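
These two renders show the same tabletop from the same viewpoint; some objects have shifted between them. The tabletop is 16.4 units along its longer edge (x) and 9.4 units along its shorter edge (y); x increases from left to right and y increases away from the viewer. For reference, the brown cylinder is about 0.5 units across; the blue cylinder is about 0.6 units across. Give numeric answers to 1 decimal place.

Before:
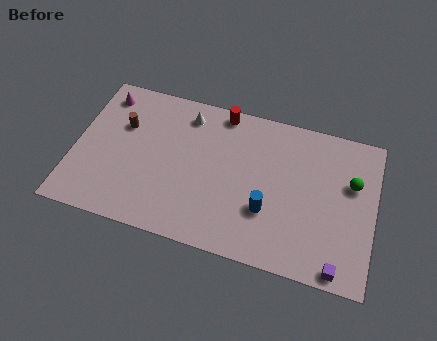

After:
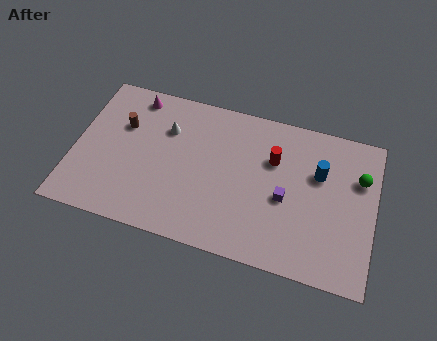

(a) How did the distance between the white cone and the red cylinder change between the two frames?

+3.9

Before: roughly 2.0 units apart; after: 5.9. That's 3.9 units further apart.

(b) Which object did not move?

the brown cylinder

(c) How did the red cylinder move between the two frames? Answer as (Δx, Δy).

(3.0, -2.2)

The red cylinder started near (7.8, 8.5) and ended near (10.8, 6.3).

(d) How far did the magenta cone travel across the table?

1.7

The magenta cone was near (1.3, 7.9) before and (3.0, 8.2) after, so it travelled √(1.7² + 0.3²) ≈ 1.7 units.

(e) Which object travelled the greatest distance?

the purple cube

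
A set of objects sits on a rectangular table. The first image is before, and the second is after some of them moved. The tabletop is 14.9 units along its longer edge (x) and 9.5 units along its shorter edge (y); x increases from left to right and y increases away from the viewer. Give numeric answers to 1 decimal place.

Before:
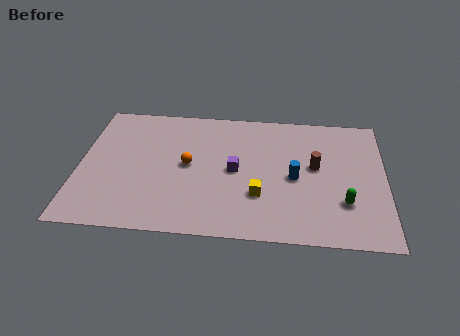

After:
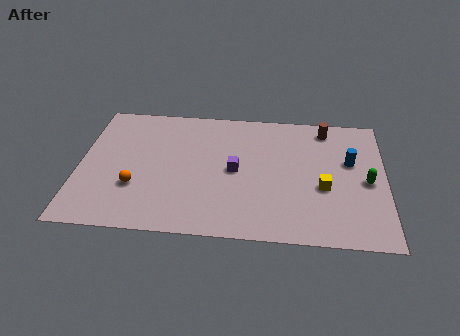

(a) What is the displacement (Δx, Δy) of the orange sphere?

(-2.5, -1.8)

From the two frames, the orange sphere sits at roughly (5.3, 4.9) before and (2.8, 3.1) after.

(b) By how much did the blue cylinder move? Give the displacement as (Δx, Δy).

(2.7, 1.4)

The blue cylinder started near (10.5, 4.4) and ended near (13.2, 5.8).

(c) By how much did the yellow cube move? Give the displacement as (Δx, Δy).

(3.1, 0.8)

From the two frames, the yellow cube sits at roughly (8.8, 3.0) before and (11.9, 3.8) after.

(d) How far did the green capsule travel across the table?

1.9

The green capsule was near (12.9, 2.8) before and (14.0, 4.4) after, so it travelled √(1.1² + 1.6²) ≈ 1.9 units.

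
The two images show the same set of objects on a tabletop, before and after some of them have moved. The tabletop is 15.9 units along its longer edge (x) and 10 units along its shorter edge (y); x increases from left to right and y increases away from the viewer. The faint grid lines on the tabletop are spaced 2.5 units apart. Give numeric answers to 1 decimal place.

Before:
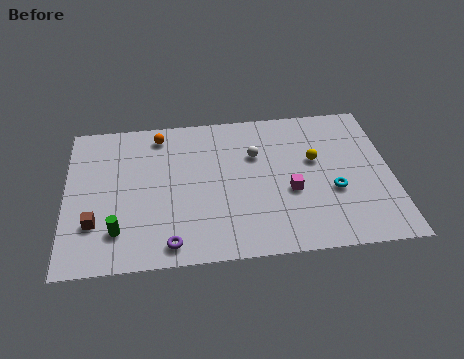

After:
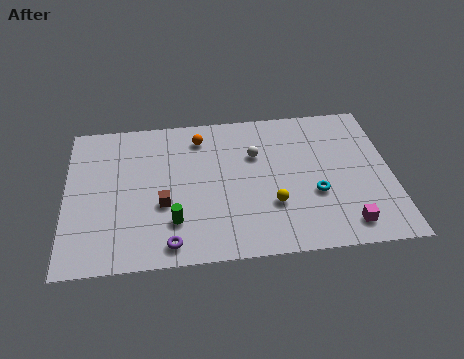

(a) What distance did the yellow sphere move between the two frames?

3.6

The yellow sphere was near (12.2, 6.0) before and (10.0, 3.2) after, so it travelled √(2.2² + 2.8²) ≈ 3.6 units.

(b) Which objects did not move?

the purple torus and the white sphere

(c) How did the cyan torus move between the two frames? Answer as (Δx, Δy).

(-0.9, -0.1)

The cyan torus was at about (13.0, 3.8) and moved to about (12.1, 3.7).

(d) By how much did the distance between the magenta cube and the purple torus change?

+2.0

Before: roughly 6.5 units apart; after: 8.5. That's 2.0 units further apart.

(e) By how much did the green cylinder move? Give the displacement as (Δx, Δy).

(2.7, 0.3)

From the two frames, the green cylinder sits at roughly (2.5, 2.3) before and (5.2, 2.6) after.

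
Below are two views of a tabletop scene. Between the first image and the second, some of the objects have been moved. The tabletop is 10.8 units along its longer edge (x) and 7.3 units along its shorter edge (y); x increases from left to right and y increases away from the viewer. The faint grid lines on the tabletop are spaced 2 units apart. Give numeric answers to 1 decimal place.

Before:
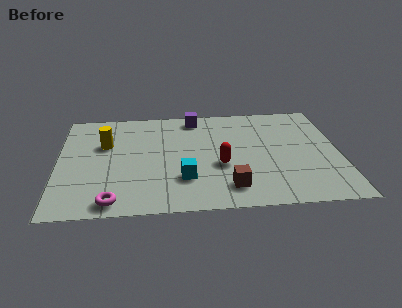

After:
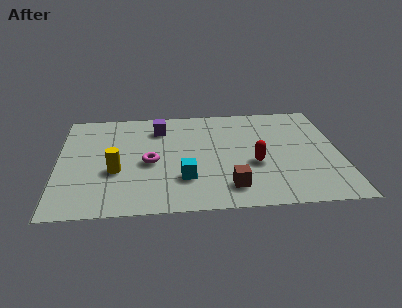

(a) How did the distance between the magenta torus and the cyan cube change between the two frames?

-1.2

The distance was about 3.0 in the first image and 1.8 in the second, so they moved 1.2 units closer together.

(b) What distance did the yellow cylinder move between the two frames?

1.9

From (1.8, 4.7) to (2.2, 2.8), the yellow cylinder covered √(0.4² + 1.9²) ≈ 1.9 units.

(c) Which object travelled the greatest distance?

the magenta torus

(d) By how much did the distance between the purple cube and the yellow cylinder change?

-0.5

The distance was about 3.9 in the first image and 3.4 in the second, so they moved 0.5 units closer together.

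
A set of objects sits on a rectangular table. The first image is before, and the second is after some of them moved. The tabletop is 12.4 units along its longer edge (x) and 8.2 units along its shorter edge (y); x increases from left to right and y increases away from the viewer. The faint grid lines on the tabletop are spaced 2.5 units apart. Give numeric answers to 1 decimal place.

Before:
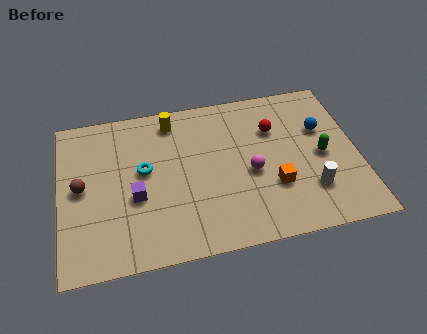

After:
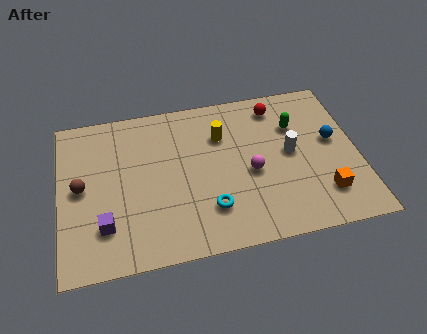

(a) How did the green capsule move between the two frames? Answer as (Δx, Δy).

(-1.0, 1.8)

The green capsule was at about (10.9, 3.9) and moved to about (9.9, 5.7).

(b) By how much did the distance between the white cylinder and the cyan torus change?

-3.1

The distance was about 7.2 in the first image and 4.1 in the second, so they moved 3.1 units closer together.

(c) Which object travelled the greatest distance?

the cyan torus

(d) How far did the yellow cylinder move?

2.3

The yellow cylinder moved from about (4.8, 7.0) to (6.8, 5.8), a distance of √(2.0² + 1.2²) ≈ 2.3.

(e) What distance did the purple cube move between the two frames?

1.8

The purple cube was near (3.1, 3.3) before and (1.8, 2.1) after, so it travelled √(1.3² + 1.2²) ≈ 1.8 units.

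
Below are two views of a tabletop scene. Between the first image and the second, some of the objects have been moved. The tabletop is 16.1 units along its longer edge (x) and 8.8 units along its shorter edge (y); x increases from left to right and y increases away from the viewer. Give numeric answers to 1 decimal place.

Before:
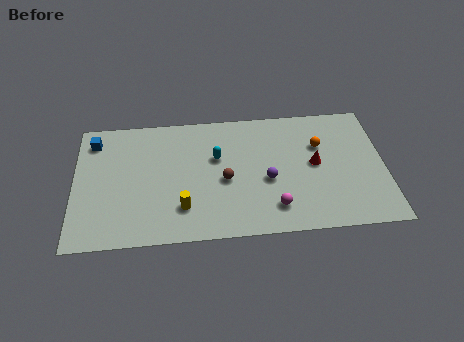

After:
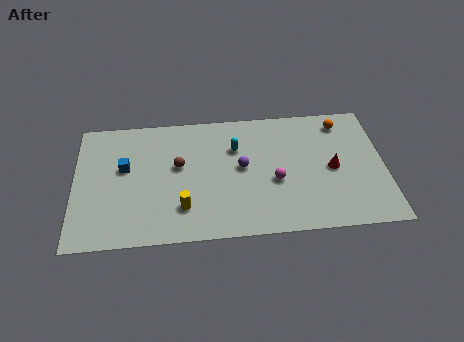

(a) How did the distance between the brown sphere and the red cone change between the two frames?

+3.3

Before: roughly 4.8 units apart; after: 8.1. That's 3.3 units further apart.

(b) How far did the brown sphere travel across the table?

2.7

The brown sphere was near (7.8, 3.9) before and (5.4, 5.1) after, so it travelled √(2.4² + 1.2²) ≈ 2.7 units.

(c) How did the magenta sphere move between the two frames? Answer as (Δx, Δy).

(0.1, 1.8)

The magenta sphere was at about (10.3, 1.8) and moved to about (10.4, 3.6).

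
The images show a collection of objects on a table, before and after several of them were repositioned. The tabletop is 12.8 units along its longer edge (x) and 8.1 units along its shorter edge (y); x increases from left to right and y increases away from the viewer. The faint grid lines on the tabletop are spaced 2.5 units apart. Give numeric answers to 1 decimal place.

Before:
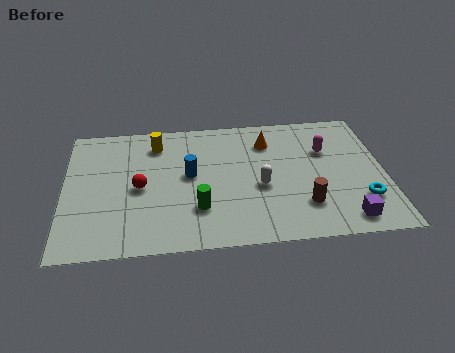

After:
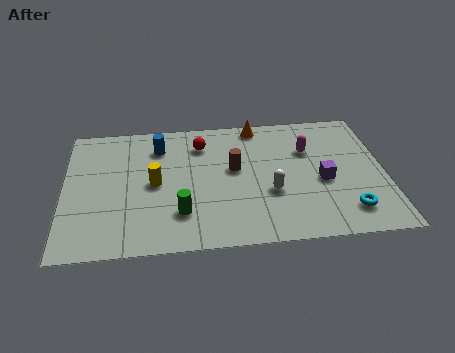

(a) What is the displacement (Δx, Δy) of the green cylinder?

(-0.7, -0.2)

The green cylinder was at about (5.3, 2.3) and moved to about (4.6, 2.1).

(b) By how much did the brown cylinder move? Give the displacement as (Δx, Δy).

(-2.7, 2.5)

From the two frames, the brown cylinder sits at roughly (9.5, 2.1) before and (6.8, 4.6) after.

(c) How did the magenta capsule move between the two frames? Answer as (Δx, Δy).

(-0.7, 0.1)

The magenta capsule was at about (10.5, 5.4) and moved to about (9.8, 5.5).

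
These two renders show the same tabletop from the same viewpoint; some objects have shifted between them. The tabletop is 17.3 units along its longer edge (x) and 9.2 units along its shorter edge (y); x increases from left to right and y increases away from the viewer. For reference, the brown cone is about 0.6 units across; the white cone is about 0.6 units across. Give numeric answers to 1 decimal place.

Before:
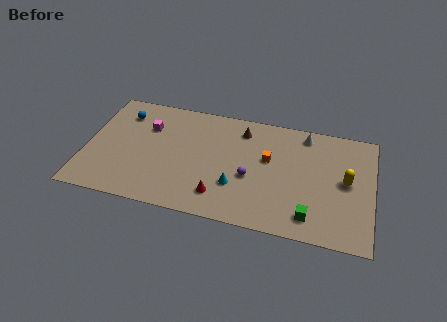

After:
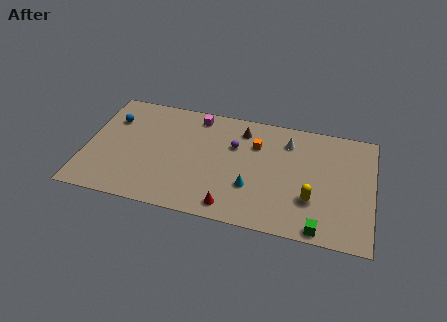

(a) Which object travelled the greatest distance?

the magenta cube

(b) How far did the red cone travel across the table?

1.0

The red cone was near (8.3, 1.9) before and (9.0, 1.2) after, so it travelled √(0.7² + 0.7²) ≈ 1.0 units.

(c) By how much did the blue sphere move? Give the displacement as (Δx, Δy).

(-0.6, -0.6)

The blue sphere started near (2.0, 7.2) and ended near (1.4, 6.6).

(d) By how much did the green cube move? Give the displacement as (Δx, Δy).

(0.6, -0.8)

The green cube was at about (13.7, 1.6) and moved to about (14.3, 0.8).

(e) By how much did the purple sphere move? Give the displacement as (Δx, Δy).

(-1.1, 2.3)

The purple sphere was at about (10.0, 3.8) and moved to about (8.9, 6.1).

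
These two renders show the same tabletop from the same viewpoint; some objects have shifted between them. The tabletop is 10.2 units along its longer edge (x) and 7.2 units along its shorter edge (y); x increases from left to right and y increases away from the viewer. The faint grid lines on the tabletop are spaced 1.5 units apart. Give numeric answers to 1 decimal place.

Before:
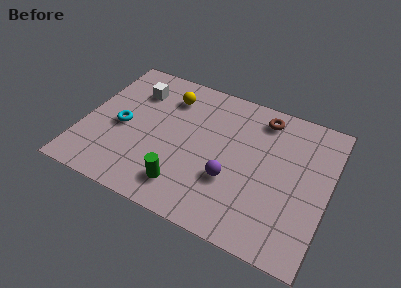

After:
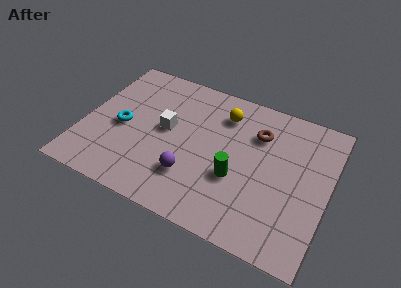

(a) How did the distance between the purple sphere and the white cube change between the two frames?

-3.0

Before: roughly 5.3 units apart; after: 2.3. That's 3.0 units closer together.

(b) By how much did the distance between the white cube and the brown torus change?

-1.4

They were about 5.3 units apart before and 3.9 after — 1.4 units closer together.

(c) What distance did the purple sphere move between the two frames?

1.7

The purple sphere moved from about (6.3, 2.5) to (4.7, 2.0), a distance of √(1.6² + 0.5²) ≈ 1.7.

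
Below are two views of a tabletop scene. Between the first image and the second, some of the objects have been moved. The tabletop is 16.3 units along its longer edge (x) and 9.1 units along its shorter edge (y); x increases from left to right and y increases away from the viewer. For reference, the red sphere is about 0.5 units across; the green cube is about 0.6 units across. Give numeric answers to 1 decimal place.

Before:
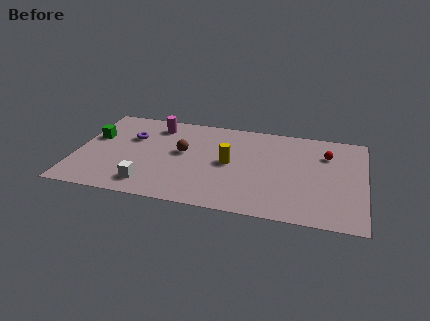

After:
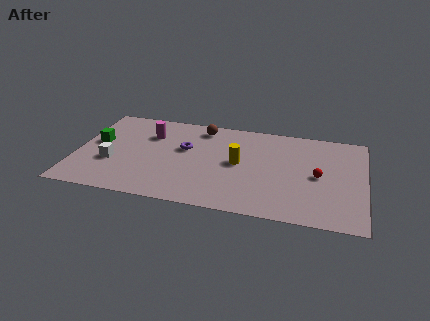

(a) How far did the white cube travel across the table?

2.8

The white cube moved from about (4.3, 1.6) to (2.1, 3.3), a distance of √(2.2² + 1.7²) ≈ 2.8.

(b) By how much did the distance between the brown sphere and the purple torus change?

-0.7

The distance was about 3.1 in the first image and 2.4 in the second, so they moved 0.7 units closer together.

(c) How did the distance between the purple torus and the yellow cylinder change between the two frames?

-2.7

They were about 5.9 units apart before and 3.2 after — 2.7 units closer together.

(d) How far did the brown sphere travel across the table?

2.8

The brown sphere was near (6.0, 5.1) before and (6.9, 7.8) after, so it travelled √(0.9² + 2.7²) ≈ 2.8 units.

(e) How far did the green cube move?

0.5

From (0.9, 5.6) to (1.1, 5.1), the green cube covered √(0.2² + 0.5²) ≈ 0.5 units.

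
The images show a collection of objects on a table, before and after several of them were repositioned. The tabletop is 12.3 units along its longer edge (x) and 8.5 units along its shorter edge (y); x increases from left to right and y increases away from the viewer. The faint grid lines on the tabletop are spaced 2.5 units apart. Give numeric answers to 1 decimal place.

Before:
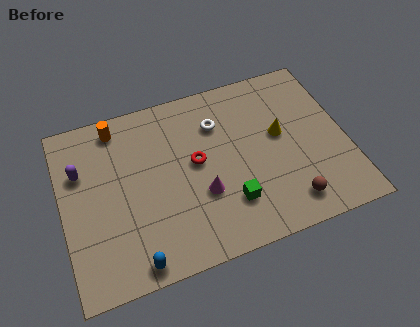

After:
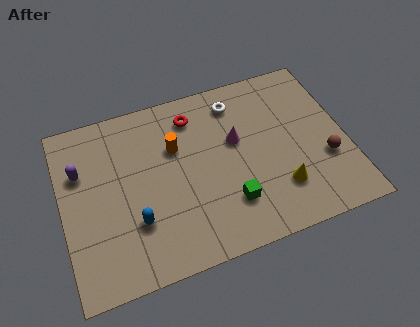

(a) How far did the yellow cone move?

2.6

From (9.5, 4.8) to (9.2, 2.2), the yellow cone covered √(0.3² + 2.6²) ≈ 2.6 units.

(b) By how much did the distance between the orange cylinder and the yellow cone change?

-2.0

They were about 7.4 units apart before and 5.4 after — 2.0 units closer together.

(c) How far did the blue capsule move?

1.8

From (2.8, 0.8) to (3.0, 2.6), the blue capsule covered √(0.2² + 1.8²) ≈ 1.8 units.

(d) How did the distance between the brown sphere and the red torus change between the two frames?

+1.8

They were about 4.9 units apart before and 6.7 after — 1.8 units further apart.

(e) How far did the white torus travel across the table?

1.2

From (6.9, 6.2) to (7.8, 7.0), the white torus covered √(0.9² + 0.8²) ≈ 1.2 units.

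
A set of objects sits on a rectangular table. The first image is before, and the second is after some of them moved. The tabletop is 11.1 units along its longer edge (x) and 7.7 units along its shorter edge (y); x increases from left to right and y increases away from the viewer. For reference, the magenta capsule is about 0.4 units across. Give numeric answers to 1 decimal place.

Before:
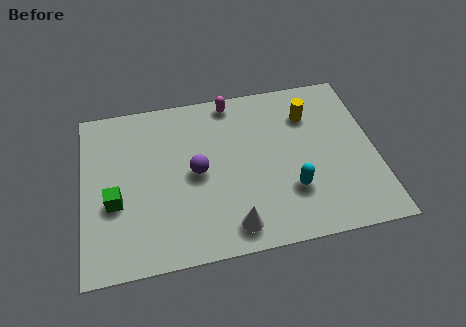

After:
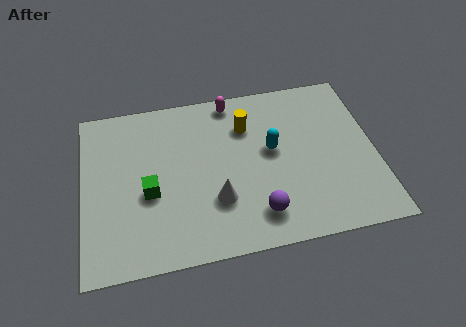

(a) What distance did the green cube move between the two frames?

1.3

The green cube was near (1.2, 3.0) before and (2.5, 3.2) after, so it travelled √(1.3² + 0.2²) ≈ 1.3 units.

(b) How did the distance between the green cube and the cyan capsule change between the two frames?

-1.8

Before: roughly 6.6 units apart; after: 4.8. That's 1.8 units closer together.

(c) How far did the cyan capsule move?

2.1

The cyan capsule was near (7.8, 2.3) before and (7.2, 4.3) after, so it travelled √(0.6² + 2.0²) ≈ 2.1 units.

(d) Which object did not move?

the magenta capsule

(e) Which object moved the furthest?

the purple sphere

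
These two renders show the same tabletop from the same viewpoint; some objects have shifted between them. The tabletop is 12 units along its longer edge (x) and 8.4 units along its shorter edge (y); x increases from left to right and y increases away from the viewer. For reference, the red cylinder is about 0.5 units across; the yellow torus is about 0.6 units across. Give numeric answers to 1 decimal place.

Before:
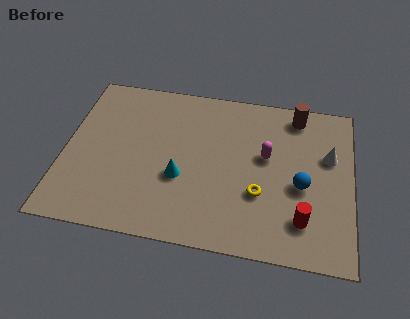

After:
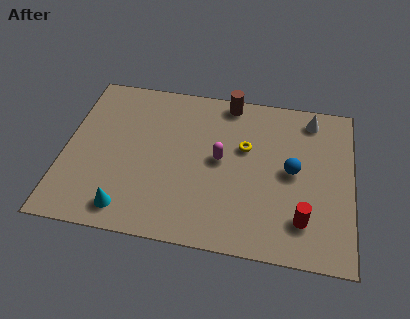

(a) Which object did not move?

the red cylinder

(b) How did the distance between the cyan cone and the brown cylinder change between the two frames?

+1.3

Before: roughly 6.2 units apart; after: 7.5. That's 1.3 units further apart.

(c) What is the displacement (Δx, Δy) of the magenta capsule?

(-1.9, -0.5)

The magenta capsule started near (8.4, 4.9) and ended near (6.5, 4.4).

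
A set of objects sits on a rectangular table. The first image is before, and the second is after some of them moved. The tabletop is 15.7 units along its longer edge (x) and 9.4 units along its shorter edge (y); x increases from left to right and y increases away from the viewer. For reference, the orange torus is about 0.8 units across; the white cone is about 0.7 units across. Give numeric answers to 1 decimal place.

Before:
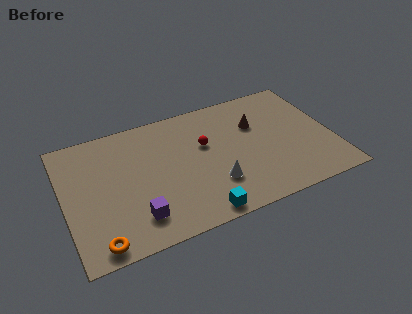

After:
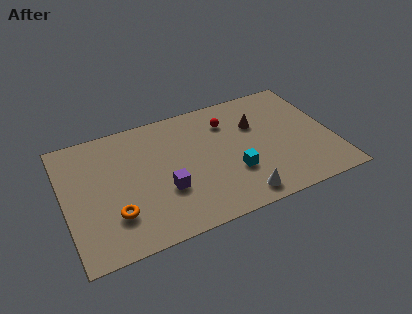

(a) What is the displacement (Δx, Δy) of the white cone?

(1.3, -1.5)

The white cone was at about (8.5, 2.7) and moved to about (9.8, 1.2).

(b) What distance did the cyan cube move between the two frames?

3.2

The cyan cube was near (7.4, 0.9) before and (9.7, 3.1) after, so it travelled √(2.3² + 2.2²) ≈ 3.2 units.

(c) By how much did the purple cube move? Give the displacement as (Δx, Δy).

(1.8, 1.3)

The purple cube started near (3.9, 2.0) and ended near (5.7, 3.3).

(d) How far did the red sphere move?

2.0

From (8.3, 5.8) to (9.8, 7.1), the red sphere covered √(1.5² + 1.3²) ≈ 2.0 units.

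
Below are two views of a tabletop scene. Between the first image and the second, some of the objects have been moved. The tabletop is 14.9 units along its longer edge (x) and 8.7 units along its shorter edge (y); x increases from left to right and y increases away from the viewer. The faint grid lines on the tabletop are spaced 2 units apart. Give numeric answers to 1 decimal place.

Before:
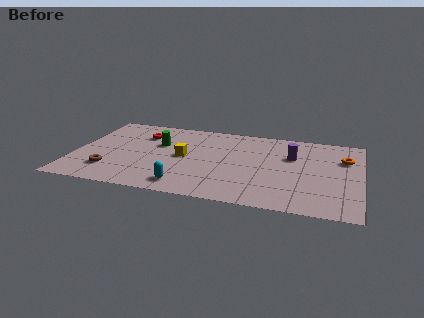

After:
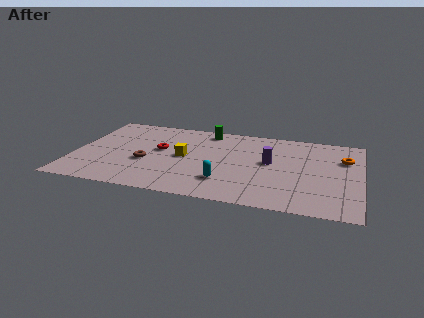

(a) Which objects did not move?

the yellow cube and the orange torus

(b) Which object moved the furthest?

the green cylinder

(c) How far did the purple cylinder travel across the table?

1.4

The purple cylinder moved from about (11.3, 5.7) to (10.2, 4.8), a distance of √(1.1² + 0.9²) ≈ 1.4.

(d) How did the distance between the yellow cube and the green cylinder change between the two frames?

+1.6

They were about 1.8 units apart before and 3.4 after — 1.6 units further apart.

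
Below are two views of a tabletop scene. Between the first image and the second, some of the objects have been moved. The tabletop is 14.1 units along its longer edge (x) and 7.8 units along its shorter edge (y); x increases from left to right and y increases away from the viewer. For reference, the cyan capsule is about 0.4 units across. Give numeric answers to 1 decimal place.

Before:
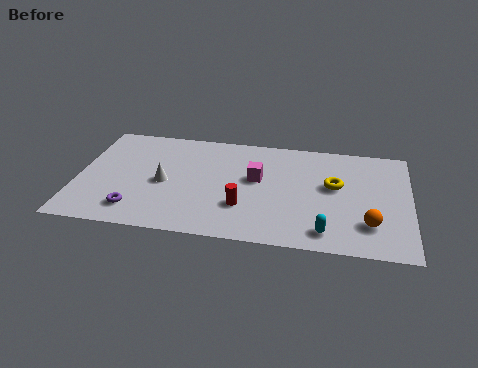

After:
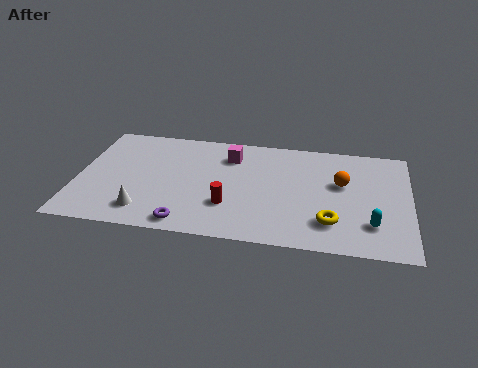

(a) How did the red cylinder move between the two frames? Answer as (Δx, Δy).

(-0.6, 0.0)

The red cylinder was at about (7.1, 2.4) and moved to about (6.5, 2.4).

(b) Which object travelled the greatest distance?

the orange sphere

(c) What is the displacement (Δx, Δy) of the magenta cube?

(-1.2, 1.5)

From the two frames, the magenta cube sits at roughly (7.6, 4.5) before and (6.4, 6.0) after.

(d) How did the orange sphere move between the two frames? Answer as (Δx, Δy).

(-1.2, 2.7)

The orange sphere started near (12.4, 2.0) and ended near (11.2, 4.7).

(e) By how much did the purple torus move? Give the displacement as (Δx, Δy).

(2.2, -0.6)

From the two frames, the purple torus sits at roughly (2.6, 1.5) before and (4.8, 0.9) after.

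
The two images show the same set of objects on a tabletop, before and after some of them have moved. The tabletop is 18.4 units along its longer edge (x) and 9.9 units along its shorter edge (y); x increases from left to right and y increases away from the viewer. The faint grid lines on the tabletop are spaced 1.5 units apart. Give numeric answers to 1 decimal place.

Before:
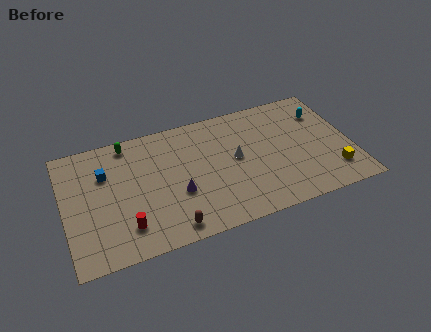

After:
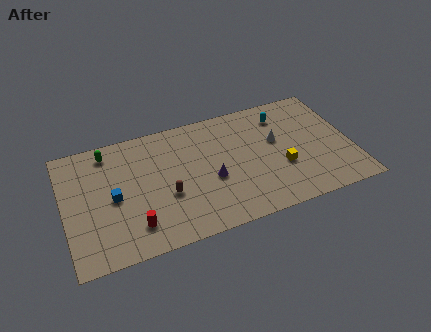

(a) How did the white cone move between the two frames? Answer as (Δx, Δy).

(2.7, 0.6)

The white cone started near (11.0, 5.3) and ended near (13.7, 5.9).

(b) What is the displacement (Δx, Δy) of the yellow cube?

(-3.2, 1.4)

The yellow cube was at about (17.0, 2.2) and moved to about (13.8, 3.6).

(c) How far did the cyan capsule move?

2.7

The cyan capsule moved from about (16.9, 7.3) to (14.3, 7.9), a distance of √(2.6² + 0.6²) ≈ 2.7.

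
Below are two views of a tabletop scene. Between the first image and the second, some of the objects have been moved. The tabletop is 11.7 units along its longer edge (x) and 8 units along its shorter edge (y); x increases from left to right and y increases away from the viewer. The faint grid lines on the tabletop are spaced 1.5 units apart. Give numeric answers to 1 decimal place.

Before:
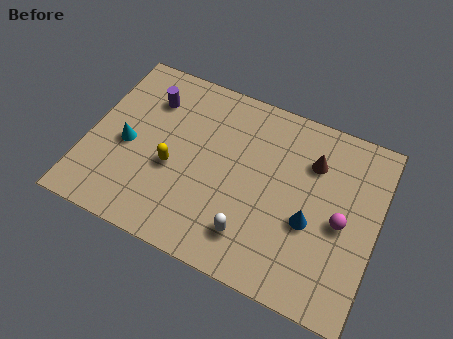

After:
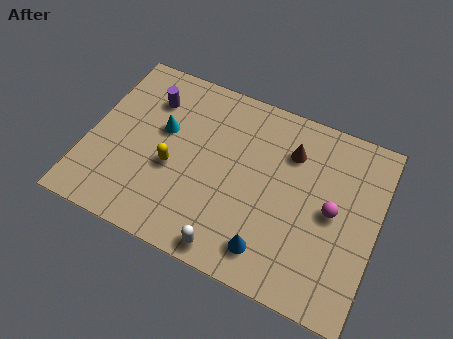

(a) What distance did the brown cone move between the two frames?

0.9

From (8.9, 5.8) to (8.0, 5.9), the brown cone covered √(0.9² + 0.1²) ≈ 0.9 units.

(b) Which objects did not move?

the purple cylinder and the yellow capsule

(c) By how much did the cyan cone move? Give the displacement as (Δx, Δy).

(1.3, 1.2)

The cyan cone was at about (1.6, 3.6) and moved to about (2.9, 4.8).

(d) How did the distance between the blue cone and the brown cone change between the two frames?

+1.9

The distance was about 2.6 in the first image and 4.5 in the second, so they moved 1.9 units further apart.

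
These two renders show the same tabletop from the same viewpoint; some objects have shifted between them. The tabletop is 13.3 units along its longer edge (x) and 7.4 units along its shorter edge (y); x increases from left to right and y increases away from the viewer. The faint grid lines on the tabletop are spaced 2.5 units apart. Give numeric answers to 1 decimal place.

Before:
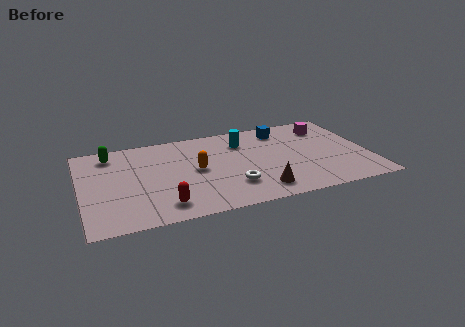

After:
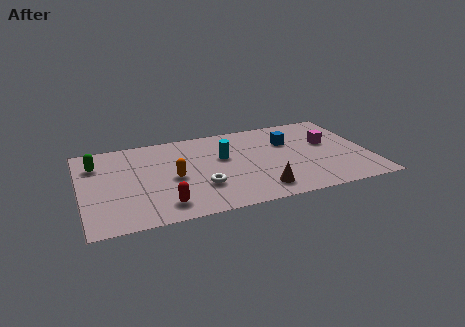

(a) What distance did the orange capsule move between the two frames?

1.2

The orange capsule moved from about (5.3, 3.8) to (4.2, 3.4), a distance of √(1.1² + 0.4²) ≈ 1.2.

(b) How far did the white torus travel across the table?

1.4

The white torus moved from about (6.8, 2.0) to (5.4, 2.3), a distance of √(1.4² + 0.3²) ≈ 1.4.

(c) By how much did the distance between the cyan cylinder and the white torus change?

-1.2

They were about 3.7 units apart before and 2.5 after — 1.2 units closer together.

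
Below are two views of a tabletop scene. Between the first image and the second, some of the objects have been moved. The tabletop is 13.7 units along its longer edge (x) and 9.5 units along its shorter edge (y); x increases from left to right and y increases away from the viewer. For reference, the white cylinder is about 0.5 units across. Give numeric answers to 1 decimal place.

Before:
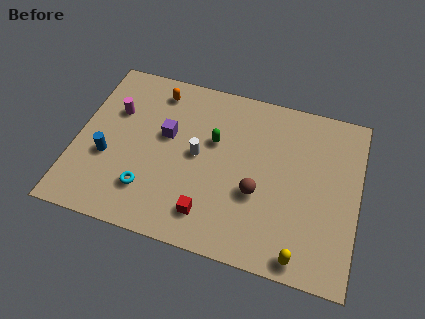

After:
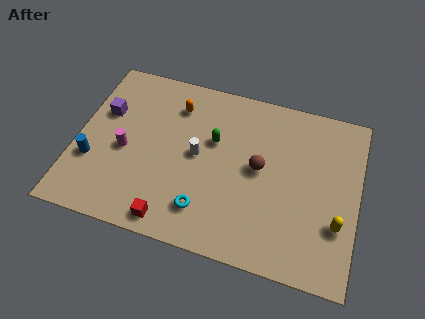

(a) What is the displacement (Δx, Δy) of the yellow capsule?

(1.6, 2.1)

The yellow capsule was at about (11.2, 0.9) and moved to about (12.8, 3.0).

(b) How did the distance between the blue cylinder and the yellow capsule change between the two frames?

+1.9

They were about 10.0 units apart before and 11.9 after — 1.9 units further apart.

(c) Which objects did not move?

the white cylinder and the green capsule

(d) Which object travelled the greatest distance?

the purple cube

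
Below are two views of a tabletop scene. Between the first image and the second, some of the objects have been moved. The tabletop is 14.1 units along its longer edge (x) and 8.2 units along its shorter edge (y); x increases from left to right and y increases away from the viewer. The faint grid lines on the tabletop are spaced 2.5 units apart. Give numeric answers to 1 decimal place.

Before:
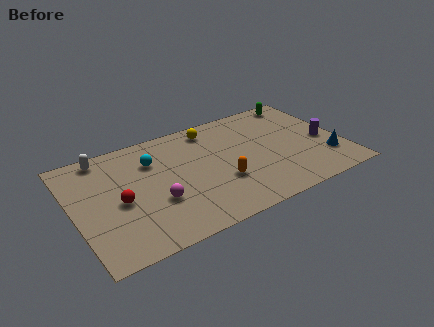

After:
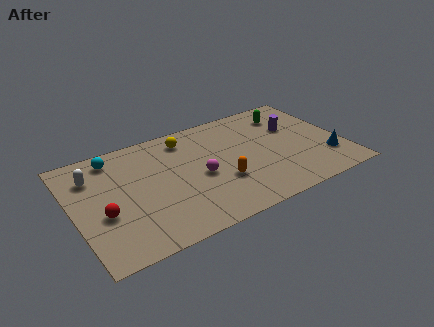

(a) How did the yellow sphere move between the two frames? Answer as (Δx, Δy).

(-1.4, -0.2)

The yellow sphere was at about (7.6, 7.0) and moved to about (6.2, 6.8).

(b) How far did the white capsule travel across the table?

1.4

The white capsule moved from about (1.9, 7.3) to (1.2, 6.1), a distance of √(0.7² + 1.2²) ≈ 1.4.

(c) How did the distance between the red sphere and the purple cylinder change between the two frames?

-0.3

The distance was about 10.9 in the first image and 10.6 in the second, so they moved 0.3 units closer together.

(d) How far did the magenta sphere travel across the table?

2.5

The magenta sphere was near (4.1, 2.9) before and (6.5, 3.7) after, so it travelled √(2.4² + 0.8²) ≈ 2.5 units.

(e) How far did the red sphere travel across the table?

1.0

From (2.3, 3.7) to (1.4, 3.2), the red sphere covered √(0.9² + 0.5²) ≈ 1.0 units.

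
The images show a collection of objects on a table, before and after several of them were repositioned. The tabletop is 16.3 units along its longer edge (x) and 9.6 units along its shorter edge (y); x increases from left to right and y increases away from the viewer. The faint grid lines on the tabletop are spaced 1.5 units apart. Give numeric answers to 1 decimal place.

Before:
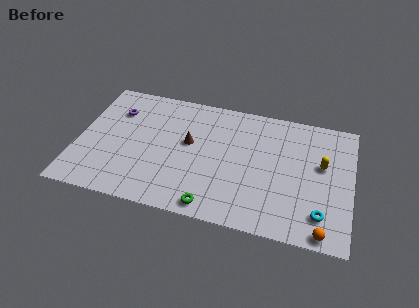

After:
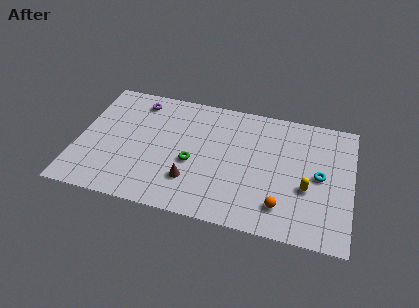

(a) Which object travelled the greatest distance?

the green torus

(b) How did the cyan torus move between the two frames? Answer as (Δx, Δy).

(-0.2, 2.8)

The cyan torus started near (14.6, 2.0) and ended near (14.4, 4.8).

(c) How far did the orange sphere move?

2.8

From (14.8, 0.8) to (12.3, 2.0), the orange sphere covered √(2.5² + 1.2²) ≈ 2.8 units.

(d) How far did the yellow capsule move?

2.2

The yellow capsule moved from about (14.5, 5.7) to (13.7, 3.7), a distance of √(0.8² + 2.0²) ≈ 2.2.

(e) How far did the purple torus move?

1.6

The purple torus was near (2.1, 7.0) before and (3.3, 8.1) after, so it travelled √(1.2² + 1.1²) ≈ 1.6 units.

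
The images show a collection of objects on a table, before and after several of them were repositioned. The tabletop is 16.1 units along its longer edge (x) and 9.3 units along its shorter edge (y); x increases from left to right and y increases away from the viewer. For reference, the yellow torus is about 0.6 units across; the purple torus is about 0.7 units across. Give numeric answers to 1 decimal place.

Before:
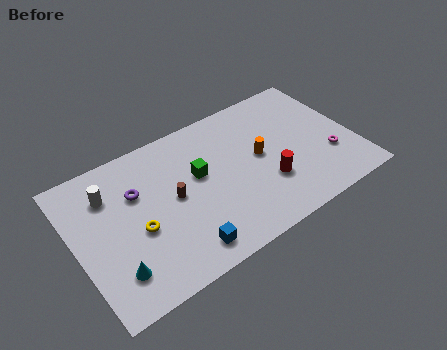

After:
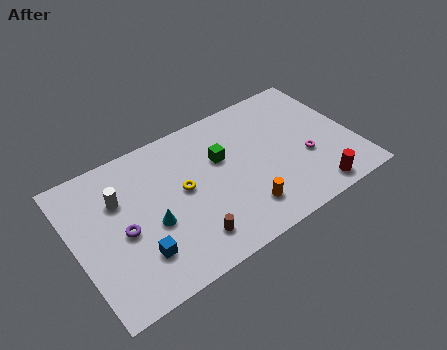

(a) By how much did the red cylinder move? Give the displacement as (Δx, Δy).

(2.4, -1.9)

The red cylinder was at about (10.8, 3.0) and moved to about (13.2, 1.1).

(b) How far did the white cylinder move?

0.8

The white cylinder moved from about (2.2, 6.9) to (2.7, 6.3), a distance of √(0.5² + 0.6²) ≈ 0.8.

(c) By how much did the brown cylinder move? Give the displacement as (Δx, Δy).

(0.4, -3.0)

From the two frames, the brown cylinder sits at roughly (5.6, 4.8) before and (6.0, 1.8) after.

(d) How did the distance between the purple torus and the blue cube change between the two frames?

-3.3

They were about 5.2 units apart before and 1.9 after — 3.3 units closer together.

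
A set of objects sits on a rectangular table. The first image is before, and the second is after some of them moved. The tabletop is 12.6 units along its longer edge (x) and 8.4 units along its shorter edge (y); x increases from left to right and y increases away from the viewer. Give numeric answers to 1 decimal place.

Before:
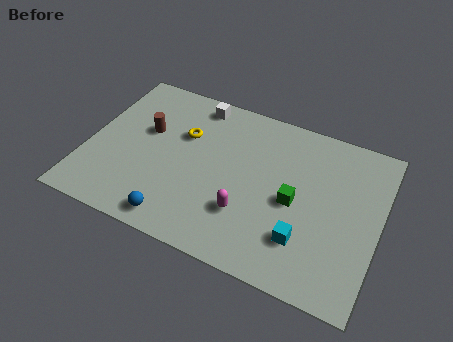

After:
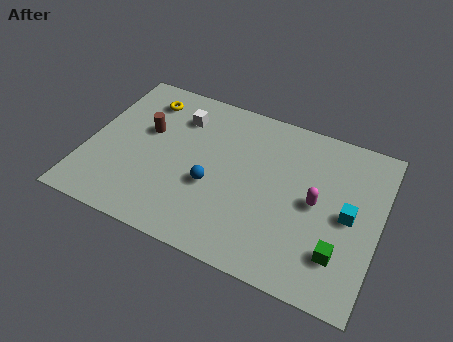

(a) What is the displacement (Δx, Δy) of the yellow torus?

(-1.9, 1.3)

The yellow torus was at about (4.0, 5.5) and moved to about (2.1, 6.8).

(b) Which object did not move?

the brown cylinder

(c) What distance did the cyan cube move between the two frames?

2.5

From (9.6, 2.2) to (11.3, 4.1), the cyan cube covered √(1.7² + 1.9²) ≈ 2.5 units.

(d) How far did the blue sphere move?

2.6

From (4.3, 1.0) to (5.5, 3.3), the blue sphere covered √(1.2² + 2.3²) ≈ 2.6 units.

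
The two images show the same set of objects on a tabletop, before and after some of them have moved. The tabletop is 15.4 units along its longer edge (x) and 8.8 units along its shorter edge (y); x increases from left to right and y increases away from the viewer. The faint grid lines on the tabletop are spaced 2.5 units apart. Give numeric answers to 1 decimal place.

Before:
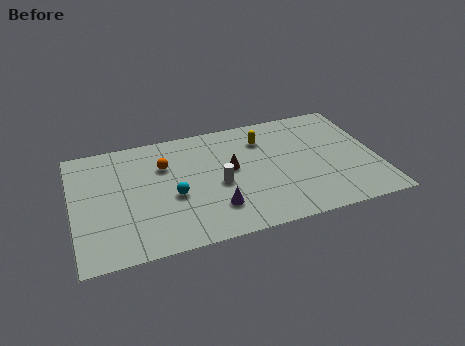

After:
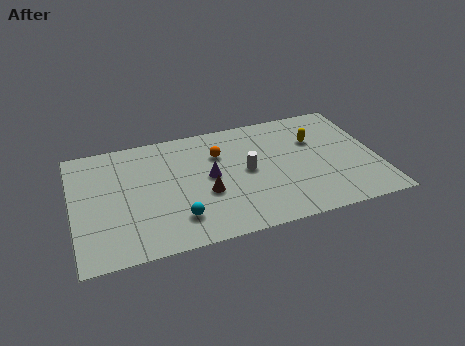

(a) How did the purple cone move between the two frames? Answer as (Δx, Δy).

(-0.1, 2.4)

The purple cone started near (7.0, 2.2) and ended near (6.9, 4.6).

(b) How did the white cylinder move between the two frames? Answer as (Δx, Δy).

(1.5, 0.6)

The white cylinder was at about (7.3, 3.9) and moved to about (8.8, 4.5).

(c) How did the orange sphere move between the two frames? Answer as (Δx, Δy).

(2.8, 0.1)

The orange sphere was at about (4.7, 6.1) and moved to about (7.5, 6.2).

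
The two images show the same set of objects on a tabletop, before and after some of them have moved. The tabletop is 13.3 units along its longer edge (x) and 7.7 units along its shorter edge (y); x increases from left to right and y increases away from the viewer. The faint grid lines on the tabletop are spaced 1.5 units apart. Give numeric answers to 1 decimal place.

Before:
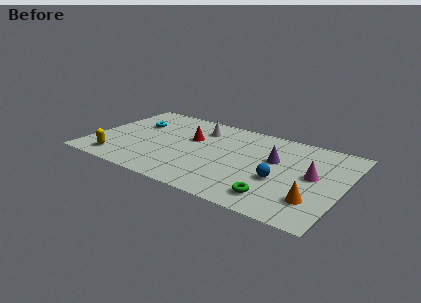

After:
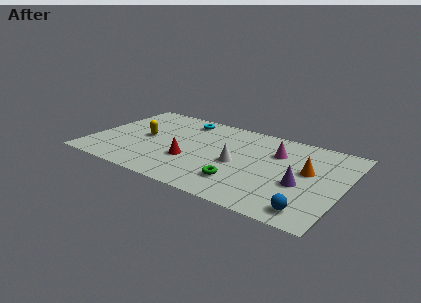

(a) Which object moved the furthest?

the white cone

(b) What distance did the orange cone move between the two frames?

2.5

The orange cone moved from about (12.0, 2.0) to (11.4, 4.4), a distance of √(0.6² + 2.4²) ≈ 2.5.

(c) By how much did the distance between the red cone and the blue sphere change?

+1.4

The distance was about 5.3 in the first image and 6.7 in the second, so they moved 1.4 units further apart.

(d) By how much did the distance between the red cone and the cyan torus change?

+0.8

The distance was about 3.1 in the first image and 3.9 in the second, so they moved 0.8 units further apart.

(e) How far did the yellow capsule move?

2.9

From (1.7, 1.2) to (2.7, 3.9), the yellow capsule covered √(1.0² + 2.7²) ≈ 2.9 units.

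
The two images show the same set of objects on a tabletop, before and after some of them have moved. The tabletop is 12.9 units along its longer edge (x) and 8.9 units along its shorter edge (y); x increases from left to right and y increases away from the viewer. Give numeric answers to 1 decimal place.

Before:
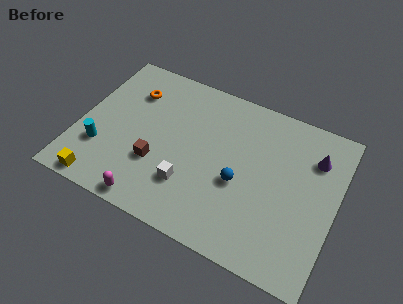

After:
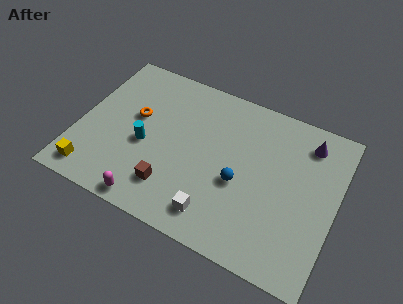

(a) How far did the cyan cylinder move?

2.4

The cyan cylinder moved from about (1.3, 2.7) to (3.4, 3.8), a distance of √(2.1² + 1.1²) ≈ 2.4.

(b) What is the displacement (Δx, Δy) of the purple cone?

(-0.4, 0.7)

The purple cone was at about (11.6, 6.6) and moved to about (11.2, 7.3).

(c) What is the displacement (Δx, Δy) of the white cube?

(1.5, -1.0)

The white cube started near (5.8, 2.5) and ended near (7.3, 1.5).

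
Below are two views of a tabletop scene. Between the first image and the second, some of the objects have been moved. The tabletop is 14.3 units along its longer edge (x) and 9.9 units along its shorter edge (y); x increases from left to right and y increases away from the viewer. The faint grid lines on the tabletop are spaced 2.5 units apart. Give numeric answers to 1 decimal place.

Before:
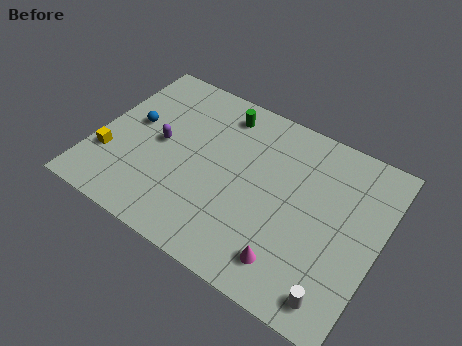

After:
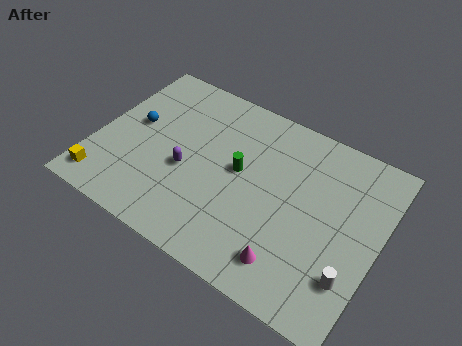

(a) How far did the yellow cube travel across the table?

1.6

The yellow cube was near (0.9, 3.0) before and (0.9, 1.4) after, so it travelled √(0.0² + 1.6²) ≈ 1.6 units.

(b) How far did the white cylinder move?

1.4

The white cylinder moved from about (12.8, 1.3) to (13.3, 2.6), a distance of √(0.5² + 1.3²) ≈ 1.4.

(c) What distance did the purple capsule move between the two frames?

1.7

The purple capsule moved from about (3.2, 5.0) to (4.7, 4.1), a distance of √(1.5² + 0.9²) ≈ 1.7.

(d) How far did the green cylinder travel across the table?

3.2

The green cylinder moved from about (5.8, 8.3) to (7.2, 5.4), a distance of √(1.4² + 2.9²) ≈ 3.2.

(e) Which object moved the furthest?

the green cylinder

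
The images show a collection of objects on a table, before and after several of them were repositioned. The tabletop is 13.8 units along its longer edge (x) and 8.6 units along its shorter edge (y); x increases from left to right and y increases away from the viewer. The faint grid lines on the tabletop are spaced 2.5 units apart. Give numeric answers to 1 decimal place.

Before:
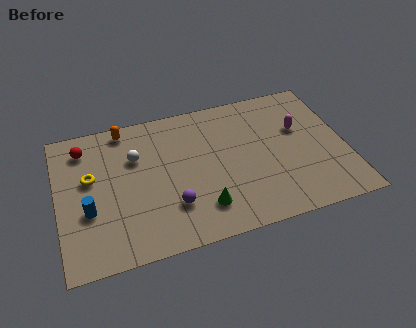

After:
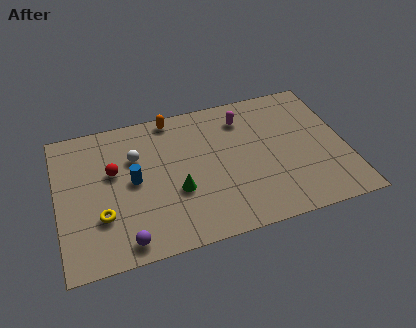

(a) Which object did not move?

the white sphere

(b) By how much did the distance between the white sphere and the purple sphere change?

+1.2

Before: roughly 3.7 units apart; after: 4.9. That's 1.2 units further apart.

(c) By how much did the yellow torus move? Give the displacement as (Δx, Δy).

(0.4, -2.4)

From the two frames, the yellow torus sits at roughly (1.6, 5.1) before and (2.0, 2.7) after.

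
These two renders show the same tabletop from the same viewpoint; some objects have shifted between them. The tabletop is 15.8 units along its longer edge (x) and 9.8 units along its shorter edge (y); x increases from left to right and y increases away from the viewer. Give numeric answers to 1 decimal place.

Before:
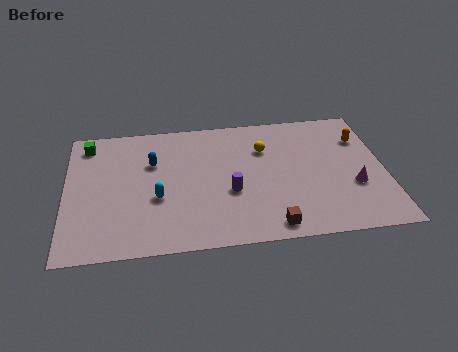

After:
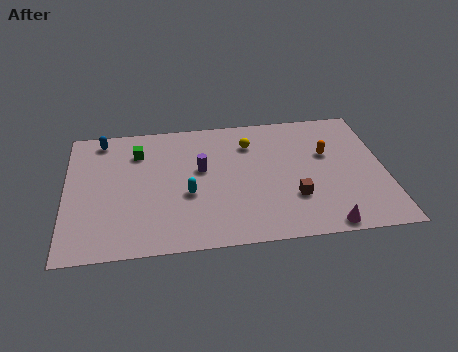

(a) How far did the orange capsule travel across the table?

2.1

The orange capsule moved from about (14.8, 7.1) to (13.0, 6.1), a distance of √(1.8² + 1.0²) ≈ 2.1.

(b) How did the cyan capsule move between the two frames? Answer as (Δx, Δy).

(1.5, 0.1)

From the two frames, the cyan capsule sits at roughly (4.5, 3.8) before and (6.0, 3.9) after.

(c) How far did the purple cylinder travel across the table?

2.4

The purple cylinder moved from about (8.1, 3.8) to (6.7, 5.7), a distance of √(1.4² + 1.9²) ≈ 2.4.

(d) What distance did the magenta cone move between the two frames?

3.1

The magenta cone was near (14.2, 3.5) before and (12.6, 0.8) after, so it travelled √(1.6² + 2.7²) ≈ 3.1 units.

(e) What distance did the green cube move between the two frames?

2.7

From (1.1, 8.3) to (3.6, 7.4), the green cube covered √(2.5² + 0.9²) ≈ 2.7 units.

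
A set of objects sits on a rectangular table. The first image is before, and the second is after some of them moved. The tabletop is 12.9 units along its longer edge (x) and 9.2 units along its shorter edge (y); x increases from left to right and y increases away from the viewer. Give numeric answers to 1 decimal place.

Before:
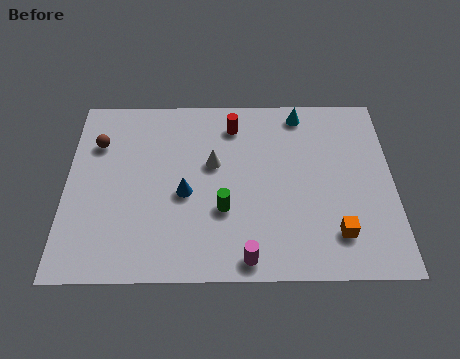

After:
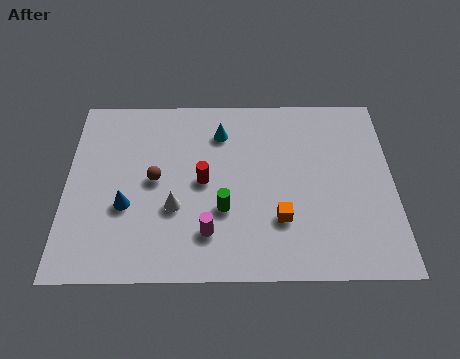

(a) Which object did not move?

the green cylinder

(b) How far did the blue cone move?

2.4

The blue cone moved from about (4.7, 4.0) to (2.4, 3.4), a distance of √(2.3² + 0.6²) ≈ 2.4.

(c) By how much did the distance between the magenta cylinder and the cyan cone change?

-2.5

They were about 7.5 units apart before and 5.0 after — 2.5 units closer together.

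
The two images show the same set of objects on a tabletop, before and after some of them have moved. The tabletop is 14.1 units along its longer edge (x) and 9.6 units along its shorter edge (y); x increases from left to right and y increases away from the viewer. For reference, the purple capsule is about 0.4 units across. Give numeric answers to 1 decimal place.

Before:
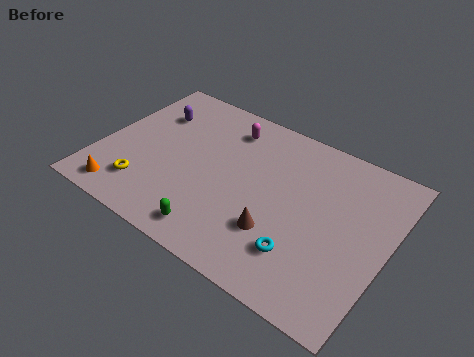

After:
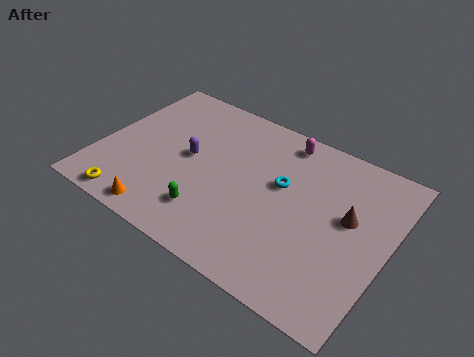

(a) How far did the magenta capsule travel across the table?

2.8

The magenta capsule moved from about (5.7, 7.8) to (8.4, 8.4), a distance of √(2.7² + 0.6²) ≈ 2.8.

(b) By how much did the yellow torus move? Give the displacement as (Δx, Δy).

(-0.4, -1.2)

The yellow torus started near (2.6, 2.1) and ended near (2.2, 0.9).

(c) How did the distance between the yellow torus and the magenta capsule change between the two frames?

+3.2

The distance was about 6.5 in the first image and 9.7 in the second, so they moved 3.2 units further apart.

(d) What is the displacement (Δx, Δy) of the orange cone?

(2.1, -0.2)

The orange cone was at about (1.7, 1.2) and moved to about (3.8, 1.0).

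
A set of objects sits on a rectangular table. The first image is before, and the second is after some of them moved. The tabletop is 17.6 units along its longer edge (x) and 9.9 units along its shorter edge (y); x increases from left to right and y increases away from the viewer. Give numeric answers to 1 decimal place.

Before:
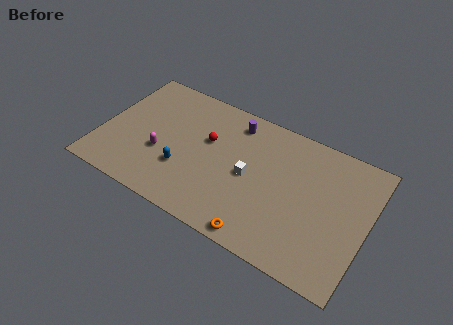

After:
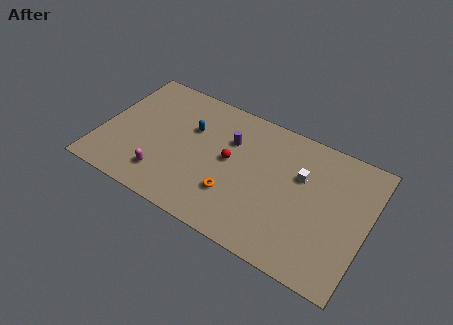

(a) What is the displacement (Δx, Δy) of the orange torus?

(-2.1, 2.0)

From the two frames, the orange torus sits at roughly (11.2, 0.9) before and (9.1, 2.9) after.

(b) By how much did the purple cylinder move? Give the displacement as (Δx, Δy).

(-0.1, -1.5)

The purple cylinder started near (8.4, 8.3) and ended near (8.3, 6.8).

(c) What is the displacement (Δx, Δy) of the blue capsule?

(0.0, 3.3)

The blue capsule was at about (5.7, 3.2) and moved to about (5.7, 6.5).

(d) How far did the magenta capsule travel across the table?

1.6

The magenta capsule moved from about (4.1, 3.7) to (4.5, 2.1), a distance of √(0.4² + 1.6²) ≈ 1.6.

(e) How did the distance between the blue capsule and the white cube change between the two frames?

+2.9

The distance was about 4.5 in the first image and 7.4 in the second, so they moved 2.9 units further apart.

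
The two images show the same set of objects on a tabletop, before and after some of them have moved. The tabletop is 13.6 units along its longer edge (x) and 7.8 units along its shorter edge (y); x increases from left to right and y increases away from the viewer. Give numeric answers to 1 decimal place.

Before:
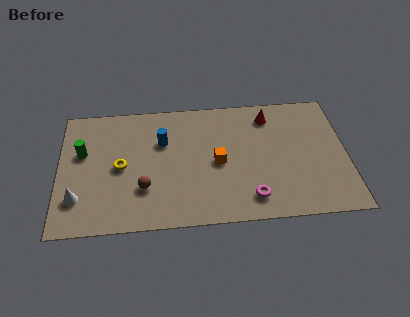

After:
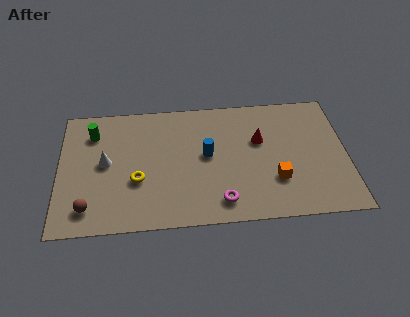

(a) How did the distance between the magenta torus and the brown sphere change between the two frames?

+1.1

The distance was about 5.1 in the first image and 6.2 in the second, so they moved 1.1 units further apart.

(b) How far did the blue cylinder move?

2.3

From (4.9, 5.2) to (7.0, 4.2), the blue cylinder covered √(2.1² + 1.0²) ≈ 2.3 units.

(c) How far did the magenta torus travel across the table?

1.4

The magenta torus was near (9.0, 1.4) before and (7.6, 1.3) after, so it travelled √(1.4² + 0.1²) ≈ 1.4 units.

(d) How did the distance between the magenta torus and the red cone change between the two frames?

-1.0

They were about 5.1 units apart before and 4.1 after — 1.0 units closer together.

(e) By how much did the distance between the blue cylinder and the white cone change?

-0.3

The distance was about 5.1 in the first image and 4.8 in the second, so they moved 0.3 units closer together.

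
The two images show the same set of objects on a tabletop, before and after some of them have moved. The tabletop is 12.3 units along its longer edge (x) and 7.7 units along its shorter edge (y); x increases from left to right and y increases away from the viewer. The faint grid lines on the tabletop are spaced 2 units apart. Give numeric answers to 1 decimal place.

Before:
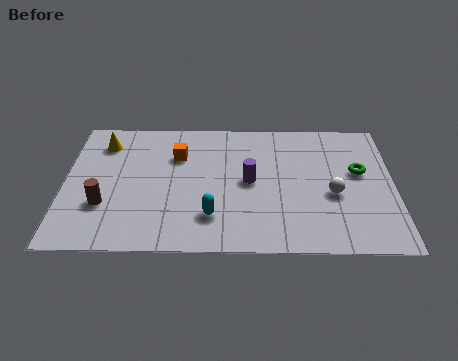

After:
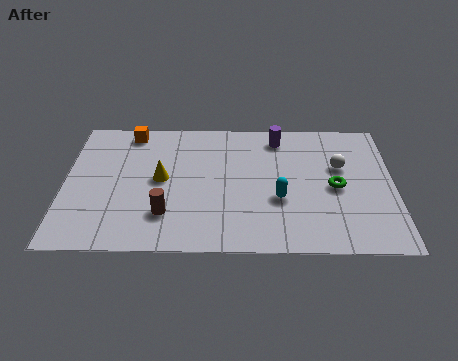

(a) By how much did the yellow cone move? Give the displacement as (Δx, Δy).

(2.2, -2.1)

The yellow cone started near (1.4, 6.1) and ended near (3.6, 4.0).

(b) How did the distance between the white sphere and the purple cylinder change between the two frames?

-0.3

Before: roughly 3.2 units apart; after: 2.9. That's 0.3 units closer together.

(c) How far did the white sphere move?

1.6

The white sphere moved from about (10.0, 3.2) to (10.3, 4.8), a distance of √(0.3² + 1.6²) ≈ 1.6.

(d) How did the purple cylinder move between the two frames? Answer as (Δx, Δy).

(1.1, 2.6)

From the two frames, the purple cylinder sits at roughly (6.9, 3.9) before and (8.0, 6.5) after.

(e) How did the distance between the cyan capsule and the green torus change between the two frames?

-3.9

The distance was about 6.1 in the first image and 2.2 in the second, so they moved 3.9 units closer together.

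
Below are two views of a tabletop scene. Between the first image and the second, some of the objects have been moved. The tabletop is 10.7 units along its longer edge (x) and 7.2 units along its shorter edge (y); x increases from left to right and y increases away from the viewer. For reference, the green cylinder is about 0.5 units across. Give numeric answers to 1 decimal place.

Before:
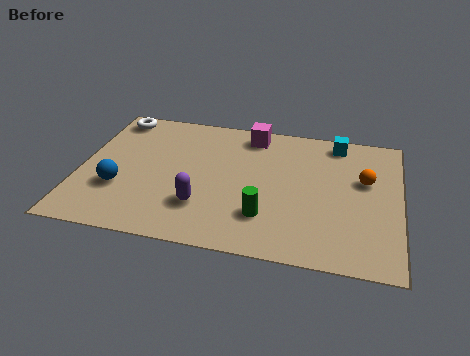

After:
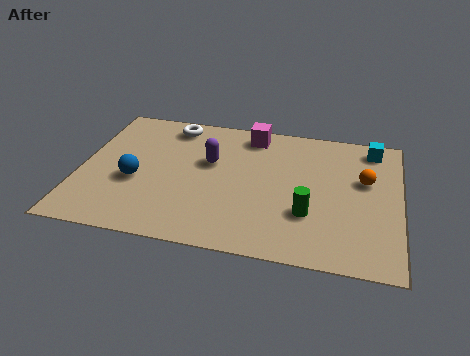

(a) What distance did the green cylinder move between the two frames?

1.5

From (6.3, 1.9) to (7.7, 2.3), the green cylinder covered √(1.4² + 0.4²) ≈ 1.5 units.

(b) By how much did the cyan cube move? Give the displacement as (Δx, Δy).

(1.2, -0.1)

The cyan cube was at about (8.5, 6.3) and moved to about (9.7, 6.2).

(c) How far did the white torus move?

2.0

The white torus moved from about (0.9, 6.3) to (2.9, 6.2), a distance of √(2.0² + 0.1²) ≈ 2.0.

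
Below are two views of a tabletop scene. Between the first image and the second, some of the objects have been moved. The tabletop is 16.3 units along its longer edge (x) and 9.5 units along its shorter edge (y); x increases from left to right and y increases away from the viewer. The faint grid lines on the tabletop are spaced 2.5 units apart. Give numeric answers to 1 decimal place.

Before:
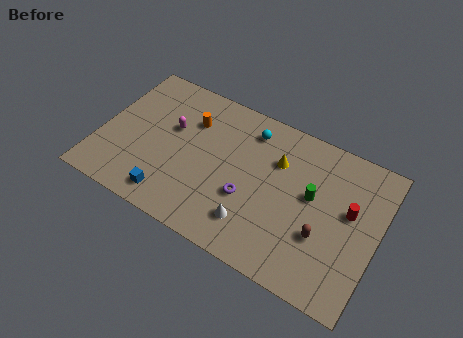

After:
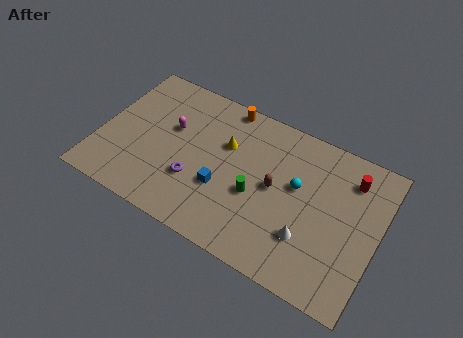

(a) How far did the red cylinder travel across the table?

2.0

From (14.6, 5.5) to (14.4, 7.5), the red cylinder covered √(0.2² + 2.0²) ≈ 2.0 units.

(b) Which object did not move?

the magenta capsule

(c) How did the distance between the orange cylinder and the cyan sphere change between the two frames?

+2.1

They were about 3.5 units apart before and 5.6 after — 2.1 units further apart.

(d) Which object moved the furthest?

the cyan sphere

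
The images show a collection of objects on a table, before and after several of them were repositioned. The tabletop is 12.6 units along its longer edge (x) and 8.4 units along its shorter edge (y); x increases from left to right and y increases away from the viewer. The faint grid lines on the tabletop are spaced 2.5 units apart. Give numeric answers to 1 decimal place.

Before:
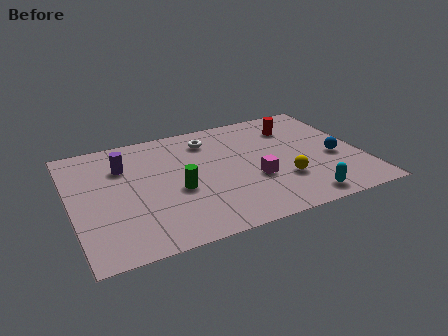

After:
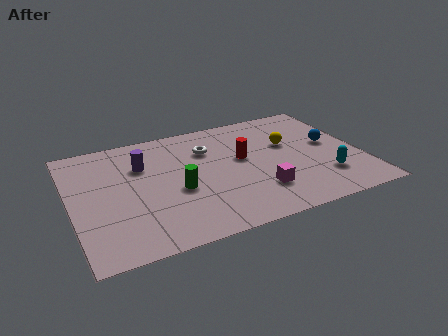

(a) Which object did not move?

the green cylinder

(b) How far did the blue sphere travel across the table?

1.1

The blue sphere moved from about (11.4, 3.5) to (11.4, 4.6), a distance of √(0.0² + 1.1²) ≈ 1.1.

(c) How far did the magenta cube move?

0.9

The magenta cube moved from about (7.8, 3.1) to (7.9, 2.2), a distance of √(0.1² + 0.9²) ≈ 0.9.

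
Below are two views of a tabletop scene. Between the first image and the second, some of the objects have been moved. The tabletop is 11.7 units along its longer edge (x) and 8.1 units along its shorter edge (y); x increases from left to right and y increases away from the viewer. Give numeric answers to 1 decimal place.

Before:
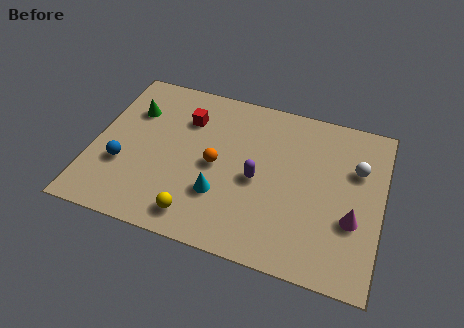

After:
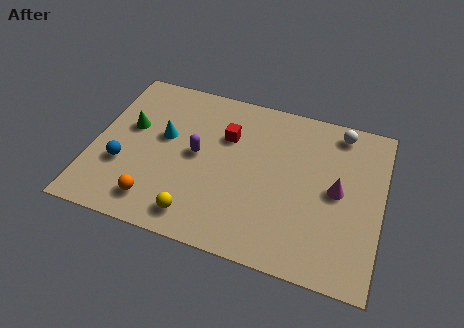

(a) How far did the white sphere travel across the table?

1.9

The white sphere was near (10.6, 5.4) before and (9.8, 7.1) after, so it travelled √(0.8² + 1.7²) ≈ 1.9 units.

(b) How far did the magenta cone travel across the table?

1.4

The magenta cone was near (10.6, 2.9) before and (9.9, 4.1) after, so it travelled √(0.7² + 1.2²) ≈ 1.4 units.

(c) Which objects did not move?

the yellow sphere and the blue sphere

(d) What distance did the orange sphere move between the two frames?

3.3

The orange sphere was near (5.0, 3.9) before and (2.8, 1.4) after, so it travelled √(2.2² + 2.5²) ≈ 3.3 units.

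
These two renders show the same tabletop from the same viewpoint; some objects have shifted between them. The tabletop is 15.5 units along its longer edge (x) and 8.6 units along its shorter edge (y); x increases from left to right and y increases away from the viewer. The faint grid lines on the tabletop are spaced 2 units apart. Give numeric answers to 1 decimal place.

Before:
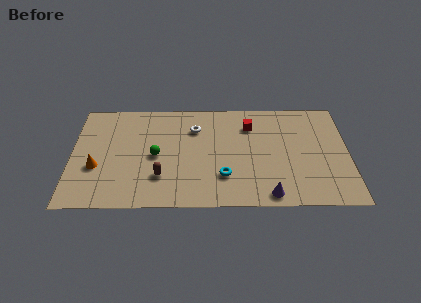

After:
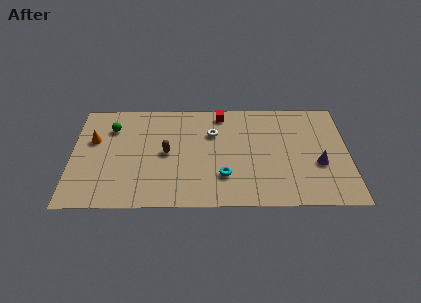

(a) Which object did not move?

the cyan torus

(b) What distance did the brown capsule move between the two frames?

1.9

The brown capsule moved from about (5.0, 2.4) to (5.3, 4.3), a distance of √(0.3² + 1.9²) ≈ 1.9.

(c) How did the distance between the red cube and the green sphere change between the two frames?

+0.5

They were about 5.8 units apart before and 6.3 after — 0.5 units further apart.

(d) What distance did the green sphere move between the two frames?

3.4

The green sphere was near (4.7, 4.1) before and (2.2, 6.4) after, so it travelled √(2.5² + 2.3²) ≈ 3.4 units.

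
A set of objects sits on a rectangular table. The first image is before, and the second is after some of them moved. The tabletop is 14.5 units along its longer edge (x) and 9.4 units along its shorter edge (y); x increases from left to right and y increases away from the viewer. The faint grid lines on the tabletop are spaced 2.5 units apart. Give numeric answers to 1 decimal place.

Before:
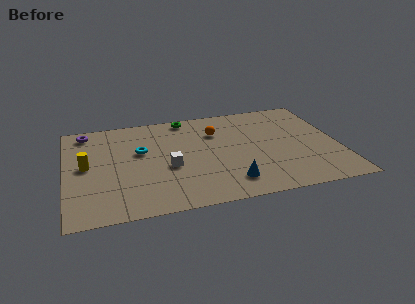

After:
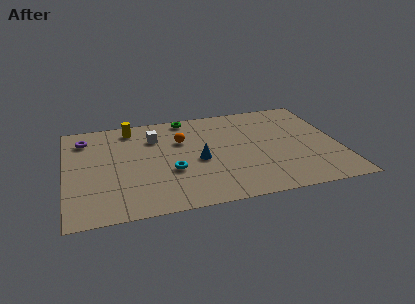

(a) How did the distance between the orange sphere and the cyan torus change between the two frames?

-1.3

They were about 4.2 units apart before and 2.9 after — 1.3 units closer together.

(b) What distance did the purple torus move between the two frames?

0.7

The purple torus moved from about (1.2, 8.2) to (1.1, 7.5), a distance of √(0.1² + 0.7²) ≈ 0.7.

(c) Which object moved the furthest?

the yellow cylinder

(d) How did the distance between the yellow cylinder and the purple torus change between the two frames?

-0.7

They were about 3.3 units apart before and 2.6 after — 0.7 units closer together.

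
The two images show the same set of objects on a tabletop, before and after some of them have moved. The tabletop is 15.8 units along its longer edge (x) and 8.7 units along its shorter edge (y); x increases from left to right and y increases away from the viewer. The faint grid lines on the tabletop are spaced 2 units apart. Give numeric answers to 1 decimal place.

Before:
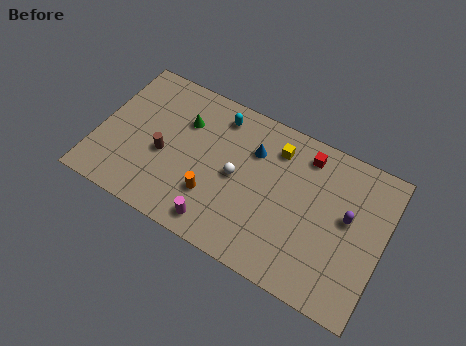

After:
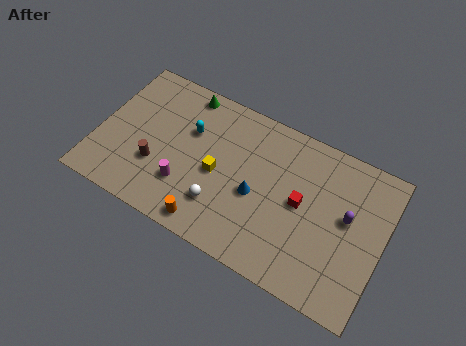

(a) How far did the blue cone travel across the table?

2.5

The blue cone moved from about (8.4, 6.2) to (8.9, 3.8), a distance of √(0.5² + 2.4²) ≈ 2.5.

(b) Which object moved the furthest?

the yellow cube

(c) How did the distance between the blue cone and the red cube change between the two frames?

-0.5

Before: roughly 3.0 units apart; after: 2.5. That's 0.5 units closer together.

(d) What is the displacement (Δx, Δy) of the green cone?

(-0.2, 1.7)

The green cone started near (4.5, 6.1) and ended near (4.3, 7.8).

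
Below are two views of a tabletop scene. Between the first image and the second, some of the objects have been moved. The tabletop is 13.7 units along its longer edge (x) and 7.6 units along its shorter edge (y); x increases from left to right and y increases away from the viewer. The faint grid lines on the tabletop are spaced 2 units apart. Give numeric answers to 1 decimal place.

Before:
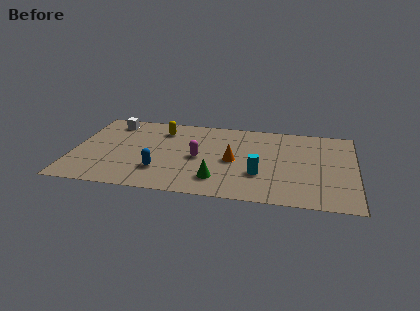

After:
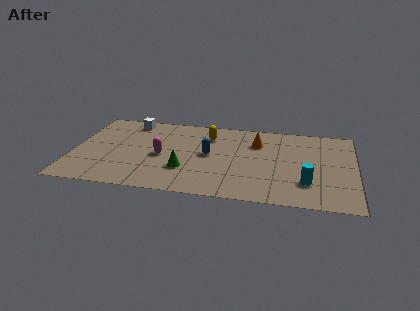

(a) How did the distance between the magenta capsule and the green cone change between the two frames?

-0.5

They were about 2.1 units apart before and 1.6 after — 0.5 units closer together.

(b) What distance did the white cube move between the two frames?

0.9

The white cube was near (1.7, 6.4) before and (2.6, 6.6) after, so it travelled √(0.9² + 0.2²) ≈ 0.9 units.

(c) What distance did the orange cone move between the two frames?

2.2

The orange cone moved from about (7.8, 3.6) to (8.9, 5.5), a distance of √(1.1² + 1.9²) ≈ 2.2.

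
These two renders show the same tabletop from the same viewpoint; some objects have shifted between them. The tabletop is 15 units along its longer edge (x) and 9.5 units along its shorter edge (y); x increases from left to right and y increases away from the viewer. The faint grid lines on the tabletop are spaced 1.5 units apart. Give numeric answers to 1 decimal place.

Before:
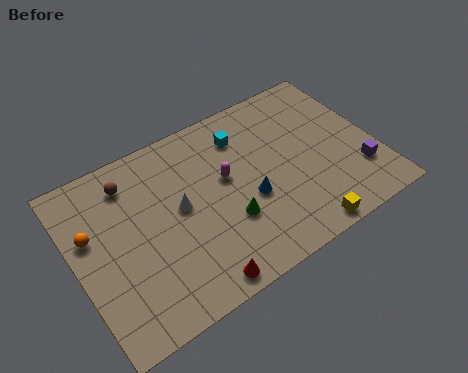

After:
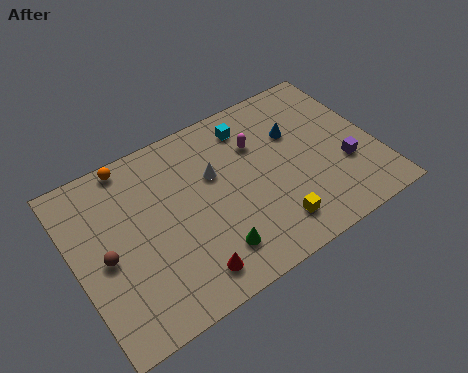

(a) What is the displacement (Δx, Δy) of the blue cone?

(2.8, 2.5)

From the two frames, the blue cone sits at roughly (8.5, 3.8) before and (11.3, 6.3) after.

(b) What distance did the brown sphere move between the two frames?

3.7

The brown sphere was near (3.1, 7.7) before and (1.4, 4.4) after, so it travelled √(1.7² + 3.3²) ≈ 3.7 units.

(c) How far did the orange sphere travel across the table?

3.7

The orange sphere was near (0.9, 5.9) before and (3.3, 8.7) after, so it travelled √(2.4² + 2.8²) ≈ 3.7 units.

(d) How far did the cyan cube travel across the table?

0.6

The cyan cube moved from about (8.8, 7.4) to (9.2, 7.8), a distance of √(0.4² + 0.4²) ≈ 0.6.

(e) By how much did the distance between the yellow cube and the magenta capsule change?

-0.8

They were about 5.6 units apart before and 4.8 after — 0.8 units closer together.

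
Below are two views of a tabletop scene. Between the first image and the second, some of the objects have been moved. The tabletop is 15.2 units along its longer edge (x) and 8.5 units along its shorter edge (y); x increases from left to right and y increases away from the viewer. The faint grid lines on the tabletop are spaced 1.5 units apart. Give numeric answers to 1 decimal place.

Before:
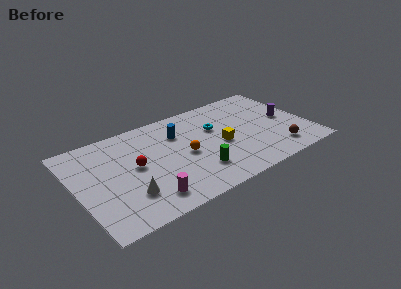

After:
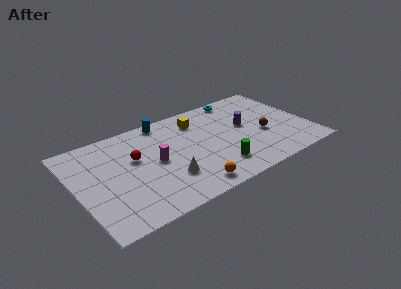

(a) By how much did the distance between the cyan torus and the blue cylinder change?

+2.6

Before: roughly 2.5 units apart; after: 5.1. That's 2.6 units further apart.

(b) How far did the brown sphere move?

2.0

From (12.8, 1.6) to (12.2, 3.5), the brown sphere covered √(0.6² + 1.9²) ≈ 2.0 units.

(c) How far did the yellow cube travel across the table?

3.1

From (9.4, 3.8) to (8.3, 6.7), the yellow cube covered √(1.1² + 2.9²) ≈ 3.1 units.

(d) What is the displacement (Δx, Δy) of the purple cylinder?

(-2.7, 0.5)

From the two frames, the purple cylinder sits at roughly (13.9, 4.3) before and (11.2, 4.8) after.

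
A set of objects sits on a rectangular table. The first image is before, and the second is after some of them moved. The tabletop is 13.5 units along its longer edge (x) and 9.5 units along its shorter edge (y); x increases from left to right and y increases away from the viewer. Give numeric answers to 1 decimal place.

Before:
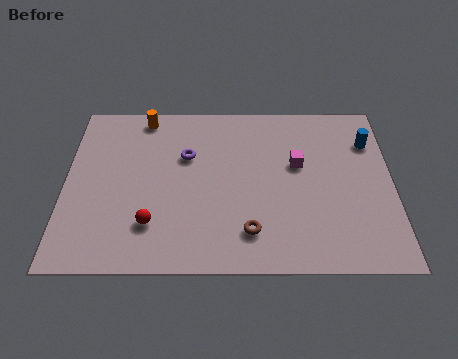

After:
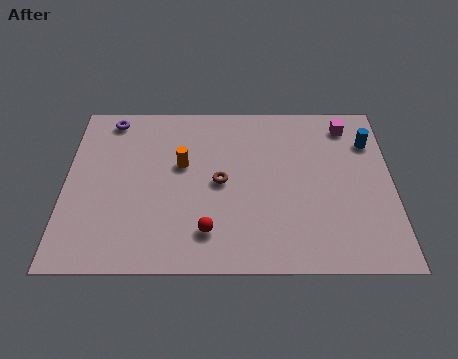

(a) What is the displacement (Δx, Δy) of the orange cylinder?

(1.6, -2.8)

The orange cylinder started near (3.2, 8.5) and ended near (4.8, 5.7).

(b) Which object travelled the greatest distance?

the purple torus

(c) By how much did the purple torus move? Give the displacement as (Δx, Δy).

(-3.2, 2.2)

From the two frames, the purple torus sits at roughly (5.0, 6.2) before and (1.8, 8.4) after.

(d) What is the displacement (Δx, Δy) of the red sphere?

(2.3, -0.4)

The red sphere started near (3.6, 2.4) and ended near (5.9, 2.0).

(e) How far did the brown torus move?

3.0

The brown torus was near (7.6, 2.0) before and (6.4, 4.7) after, so it travelled √(1.2² + 2.7²) ≈ 3.0 units.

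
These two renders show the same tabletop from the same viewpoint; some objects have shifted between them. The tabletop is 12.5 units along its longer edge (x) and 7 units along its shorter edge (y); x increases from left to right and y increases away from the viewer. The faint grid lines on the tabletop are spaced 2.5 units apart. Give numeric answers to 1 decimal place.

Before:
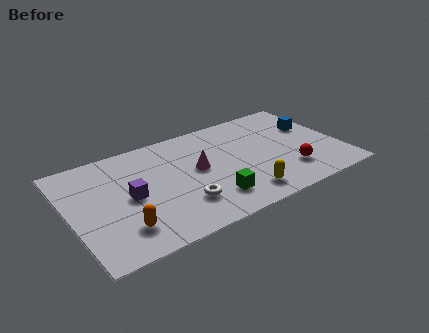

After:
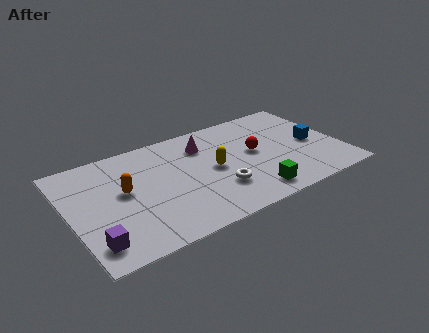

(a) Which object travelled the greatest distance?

the purple cube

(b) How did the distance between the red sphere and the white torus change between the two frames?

-2.4

They were about 5.0 units apart before and 2.6 after — 2.4 units closer together.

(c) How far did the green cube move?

1.9

From (6.2, 1.6) to (8.0, 1.1), the green cube covered √(1.8² + 0.5²) ≈ 1.9 units.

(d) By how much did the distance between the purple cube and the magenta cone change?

+3.7

Before: roughly 3.2 units apart; after: 6.9. That's 3.7 units further apart.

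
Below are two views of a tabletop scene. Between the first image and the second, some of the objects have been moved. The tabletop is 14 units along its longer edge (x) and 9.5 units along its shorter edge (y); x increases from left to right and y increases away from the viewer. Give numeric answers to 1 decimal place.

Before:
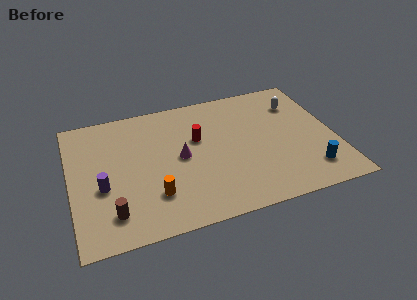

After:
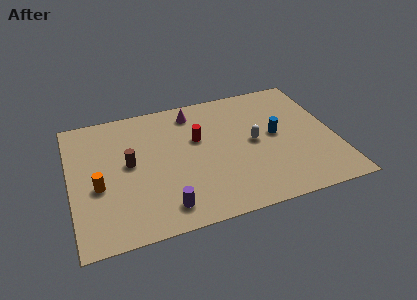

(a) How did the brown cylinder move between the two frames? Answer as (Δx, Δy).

(1.1, 3.2)

The brown cylinder was at about (2.0, 1.9) and moved to about (3.1, 5.1).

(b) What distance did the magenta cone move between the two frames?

3.3

The magenta cone moved from about (5.8, 4.8) to (6.7, 8.0), a distance of √(0.9² + 3.2²) ≈ 3.3.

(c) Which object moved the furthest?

the purple cylinder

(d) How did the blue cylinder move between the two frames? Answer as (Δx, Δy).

(-1.5, 3.1)

The blue cylinder was at about (12.4, 1.9) and moved to about (10.9, 5.0).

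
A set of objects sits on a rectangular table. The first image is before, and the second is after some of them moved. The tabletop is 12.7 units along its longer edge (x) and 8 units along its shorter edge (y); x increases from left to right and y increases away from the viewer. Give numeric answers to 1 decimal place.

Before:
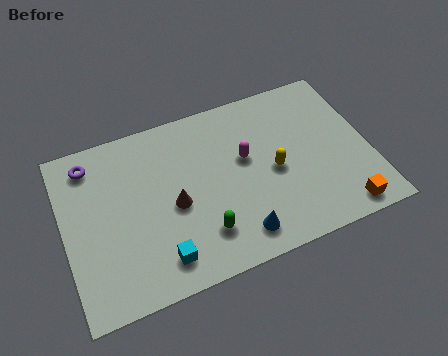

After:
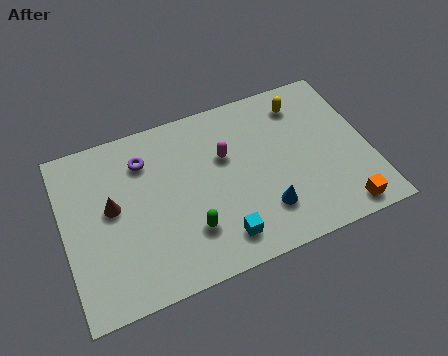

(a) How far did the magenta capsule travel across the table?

0.9

From (7.6, 4.7) to (6.8, 5.1), the magenta capsule covered √(0.8² + 0.4²) ≈ 0.9 units.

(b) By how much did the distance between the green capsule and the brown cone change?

+1.7

The distance was about 2.0 in the first image and 3.7 in the second, so they moved 1.7 units further apart.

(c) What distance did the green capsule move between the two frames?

0.6

The green capsule was near (5.5, 1.9) before and (5.0, 2.2) after, so it travelled √(0.5² + 0.3²) ≈ 0.6 units.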